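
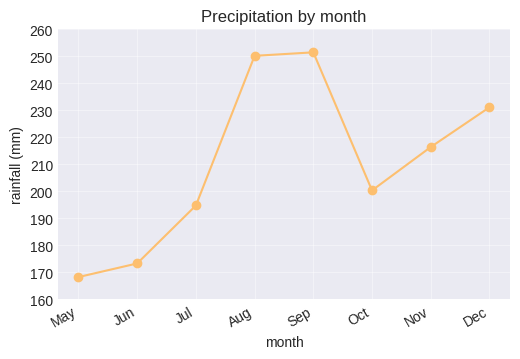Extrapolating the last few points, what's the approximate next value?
≈ 245

Last three: 200, 220, 230 → slope ≈ 15/step → next ≈ 245.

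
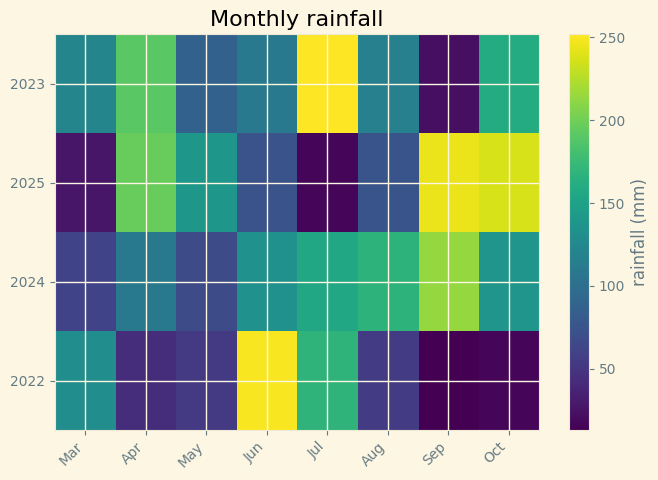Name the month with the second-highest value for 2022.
Jul

Top 3 for 2022: Jun ≈ 240, Jul ≈ 160, Mar ≈ 120.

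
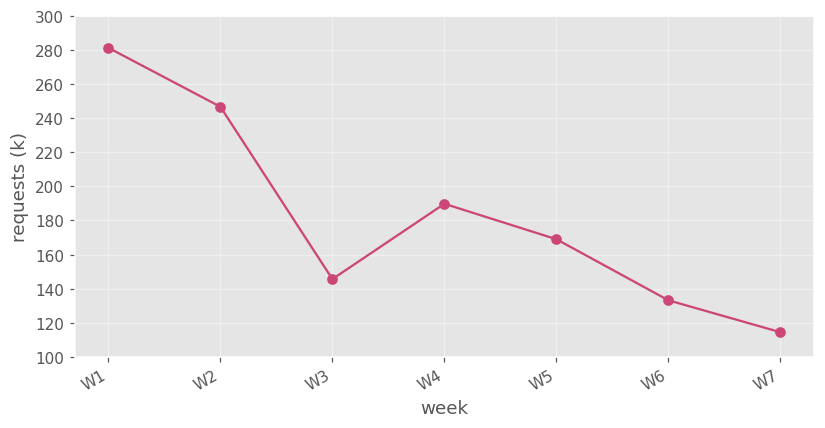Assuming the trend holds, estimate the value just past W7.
Last three: 160, 140, 120 → slope ≈ -20/step → next ≈ 100.

≈ 100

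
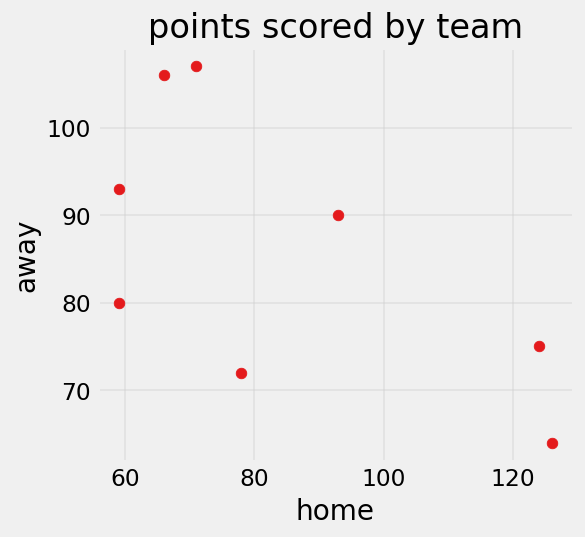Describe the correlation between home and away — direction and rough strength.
Points are negatively correlated; moderate (|r| ≈ 0.6).

negative, moderate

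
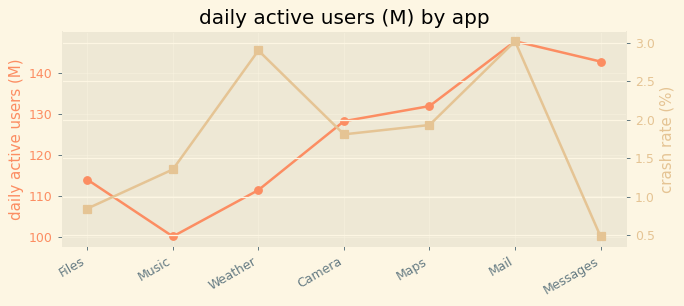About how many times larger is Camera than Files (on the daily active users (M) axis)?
≈ 1.13×

Camera ≈ 130, Files ≈ 115; 130/115 ≈ 1.13.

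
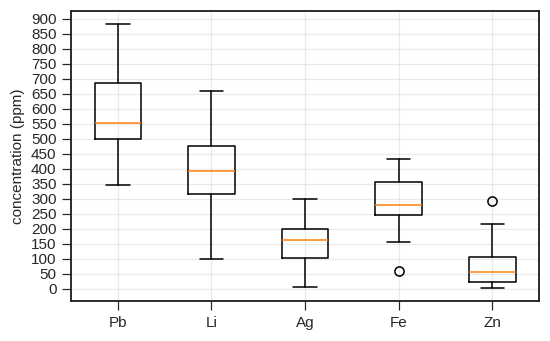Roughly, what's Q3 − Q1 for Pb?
Q3 ≈ 700, Q1 ≈ 500; IQR ≈ 200.

≈ 200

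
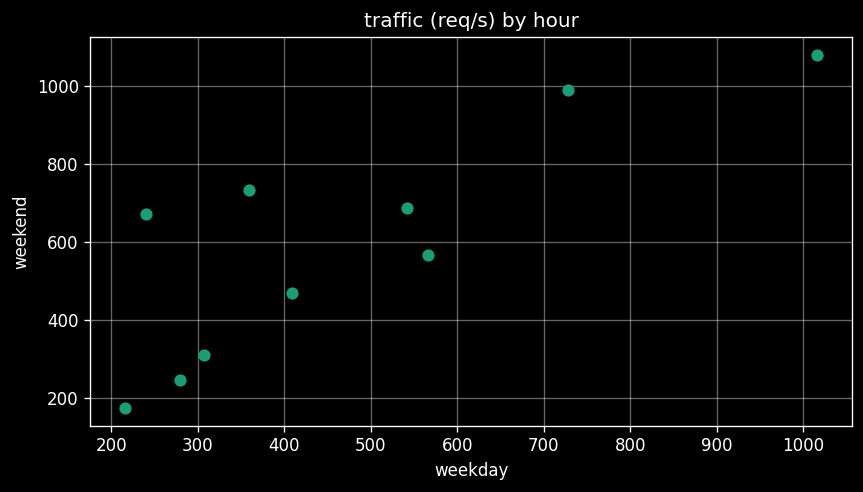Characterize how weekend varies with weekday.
Points are positively correlated; strong (|r| ≈ 0.8).

positive, strong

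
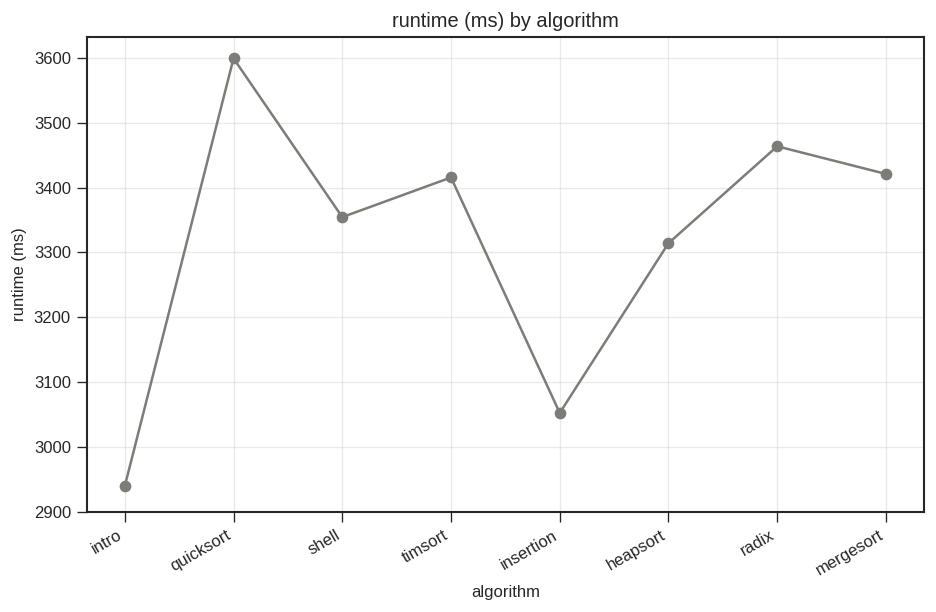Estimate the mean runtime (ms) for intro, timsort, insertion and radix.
(2900 + 3400 + 3100 + 3500) / 4 ≈ 3225.

≈ 3225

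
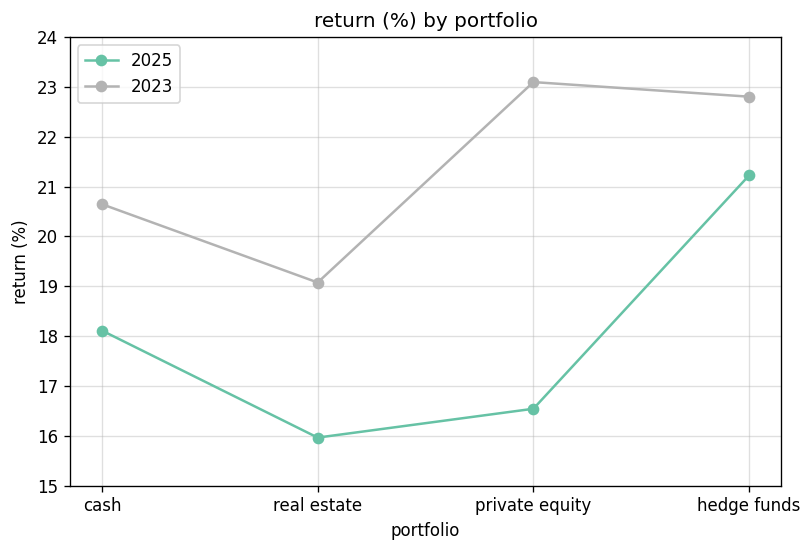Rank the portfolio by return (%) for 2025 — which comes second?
cash

Top 3 for 2025: hedge funds ≈ 21, cash ≈ 18, private equity ≈ 17.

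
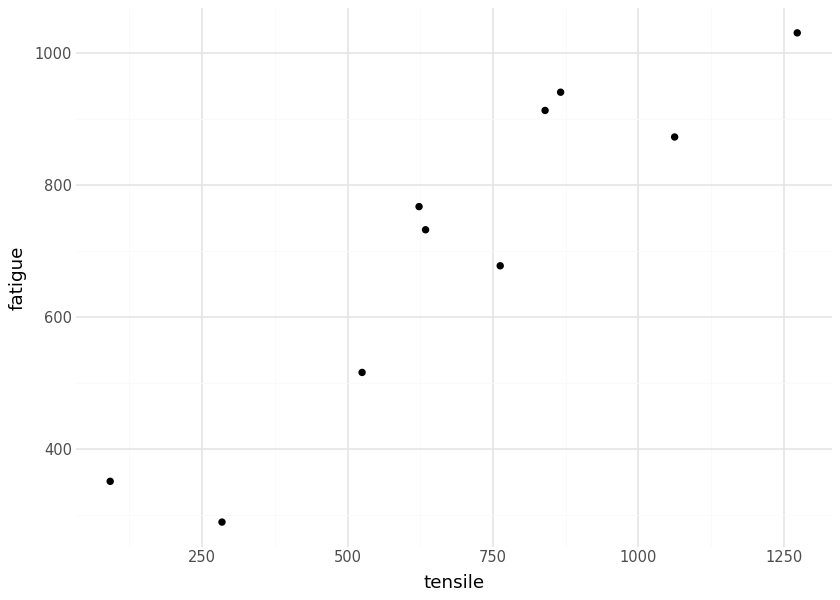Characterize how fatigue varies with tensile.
positive, strong

Points are positively correlated; strong (|r| ≈ 0.9).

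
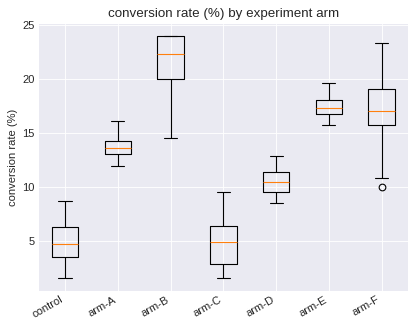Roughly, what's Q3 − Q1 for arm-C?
≈ 4

Q3 ≈ 6, Q1 ≈ 2; IQR ≈ 4.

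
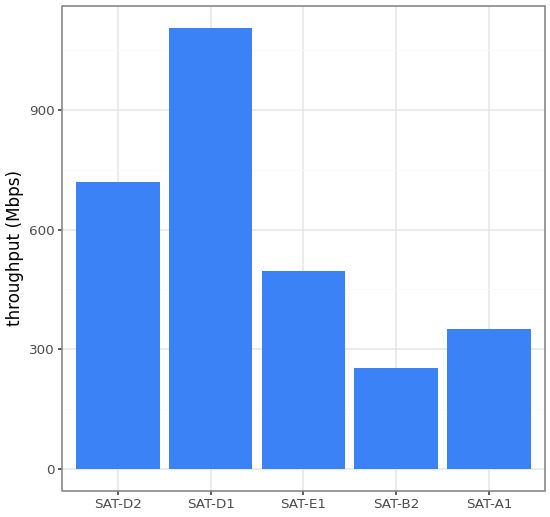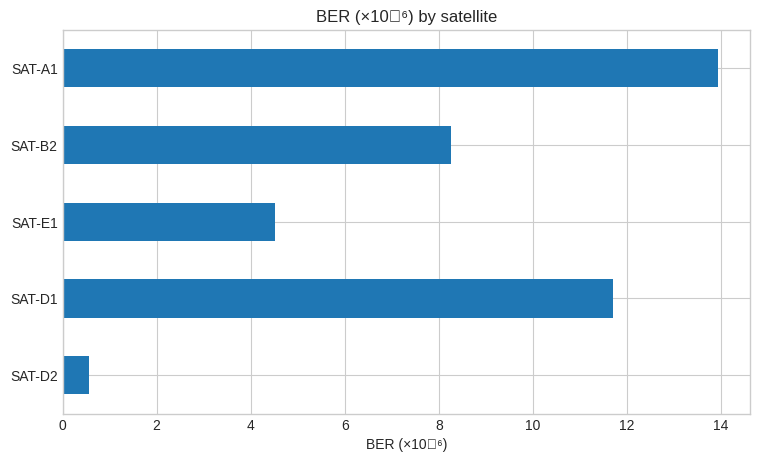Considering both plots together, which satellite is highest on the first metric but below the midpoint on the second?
Chart 2 median BER (×10⁻⁶) ≈ 8; below-median satellites: SAT-D2, SAT-E1. Among those, SAT-D2 has the highest throughput (Mbps) (≈ 800).

SAT-D2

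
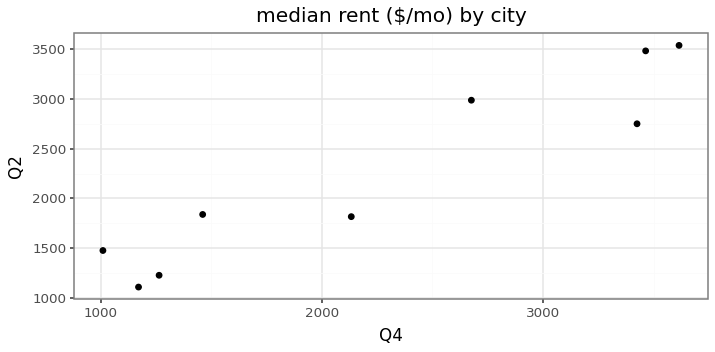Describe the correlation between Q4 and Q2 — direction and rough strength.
Points are positively correlated; strong (|r| ≈ 0.9).

positive, strong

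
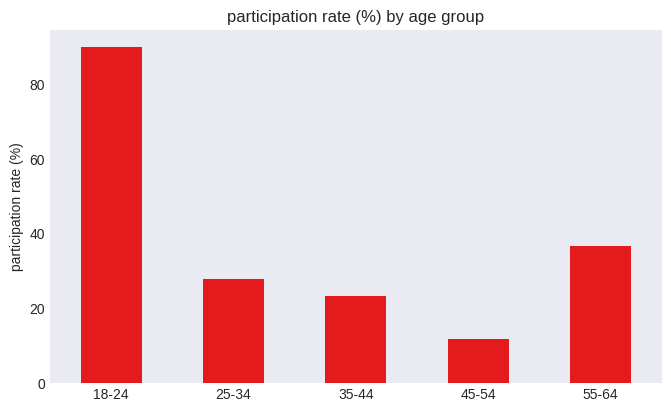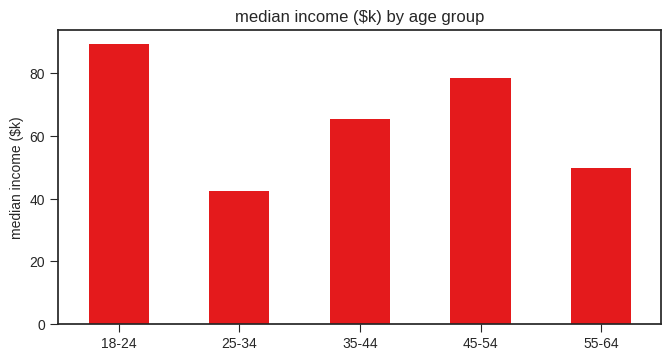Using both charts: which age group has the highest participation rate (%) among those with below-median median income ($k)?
55-64

Chart 2 median median income ($k) ≈ 70; below-median age groups: 25-34, 55-64. Among those, 55-64 has the highest participation rate (%) (≈ 40).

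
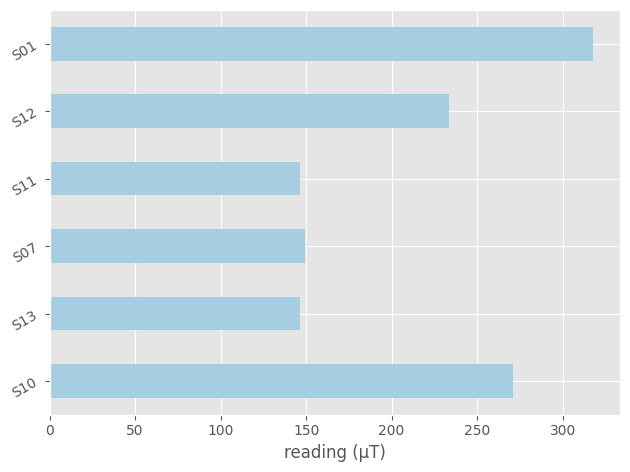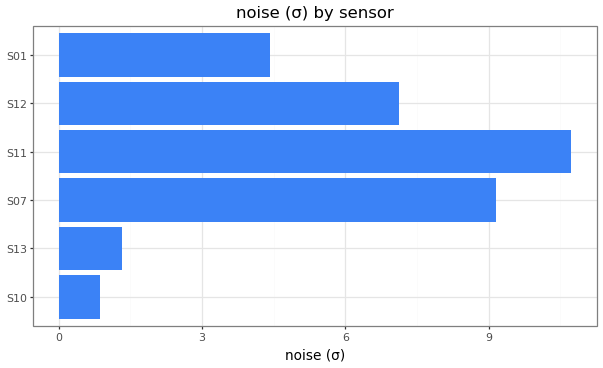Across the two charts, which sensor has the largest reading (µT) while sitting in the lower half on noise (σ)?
S01

Chart 2 median noise (σ) ≈ 6; below-median sensors: S10, S13, S01. Among those, S01 has the highest reading (µT) (≈ 300).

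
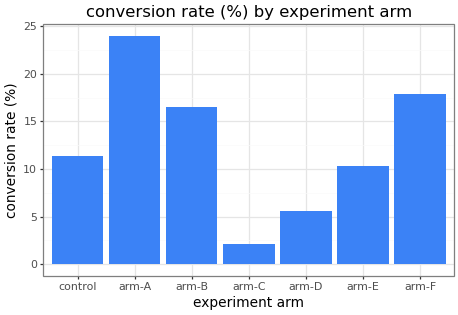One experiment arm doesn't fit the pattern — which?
arm-A

arm-A ≈ 24; the rest sit between ≈ 2 and ≈ 18.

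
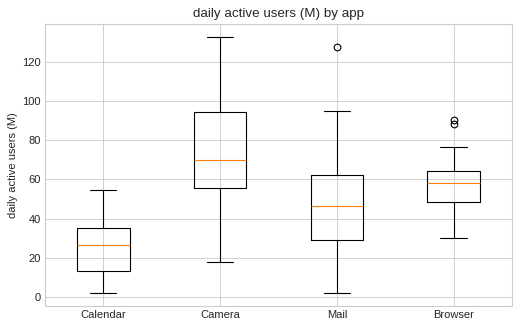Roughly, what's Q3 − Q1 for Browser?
≈ 15

Q3 ≈ 65, Q1 ≈ 50; IQR ≈ 15.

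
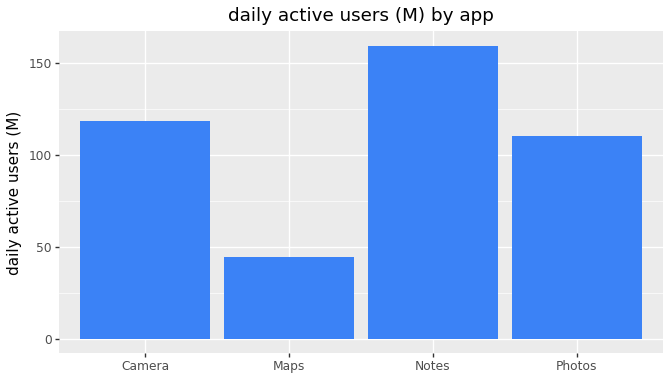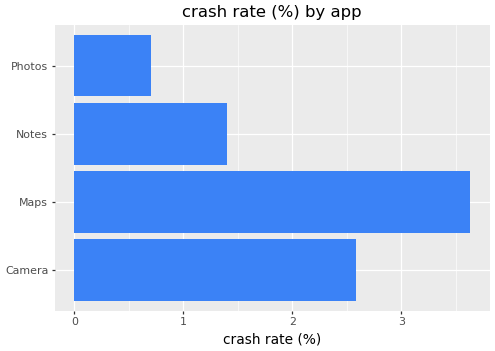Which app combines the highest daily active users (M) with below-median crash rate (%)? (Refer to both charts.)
Notes

Chart 2 median crash rate (%) ≈ 2; below-median apps: Notes, Photos. Among those, Notes has the highest daily active users (M) (≈ 160).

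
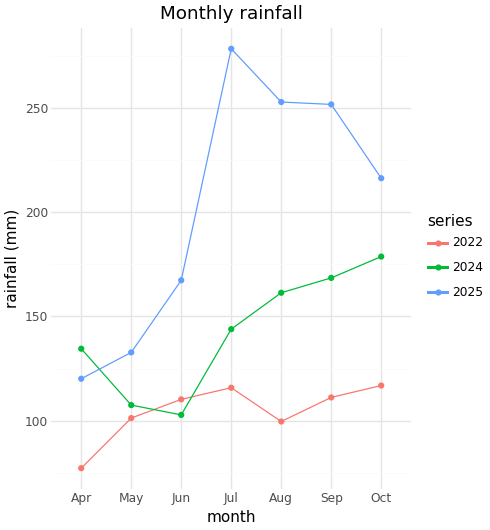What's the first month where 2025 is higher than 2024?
May

Apr: 2025 ≈ 120 vs 2024 ≈ 140 (not yet); May: 2025 ≈ 140 vs 2024 ≈ 100 (first crossover).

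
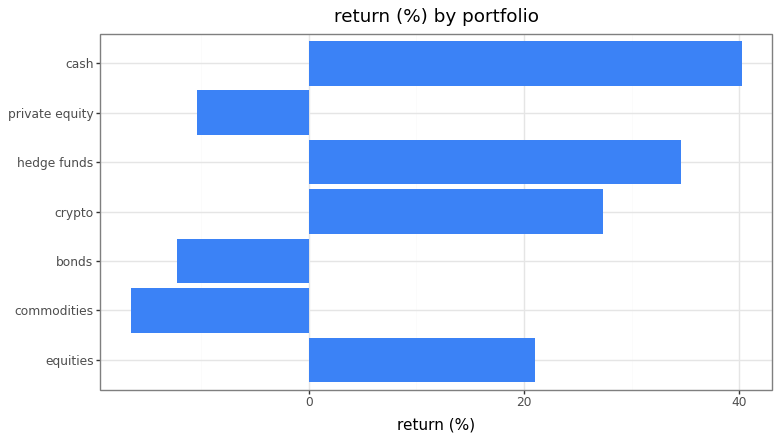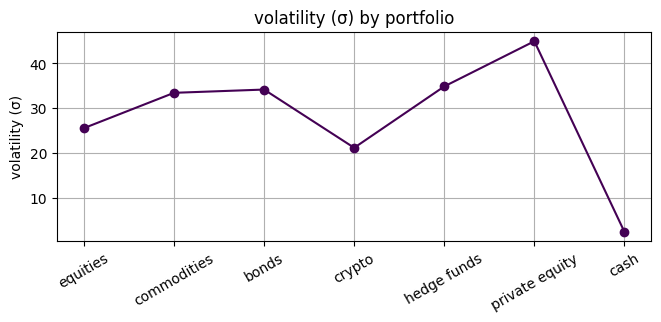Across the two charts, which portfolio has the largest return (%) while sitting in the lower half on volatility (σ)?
cash

Chart 2 median volatility (σ) ≈ 35; below-median portfolios: equities, crypto, cash. Among those, cash has the highest return (%) (≈ 40).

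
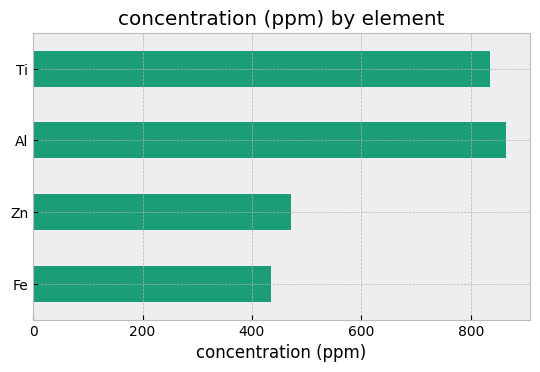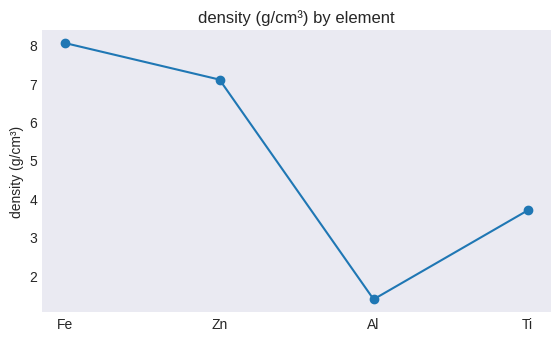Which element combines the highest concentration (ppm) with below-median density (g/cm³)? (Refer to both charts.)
Al

Chart 2 median density (g/cm³) ≈ 5; below-median elements: Al, Ti. Among those, Al has the highest concentration (ppm) (≈ 900).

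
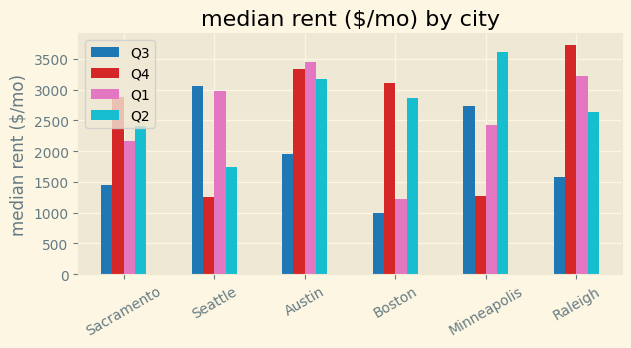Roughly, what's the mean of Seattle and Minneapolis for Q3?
≈ 2750

(3000 + 2500) / 2 ≈ 2750.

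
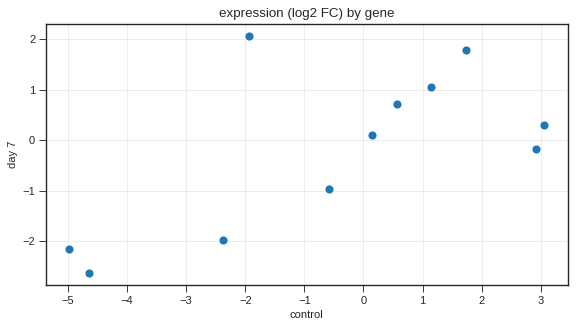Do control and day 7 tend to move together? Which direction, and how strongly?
positive, moderate

Points are positively correlated; moderate (|r| ≈ 0.6).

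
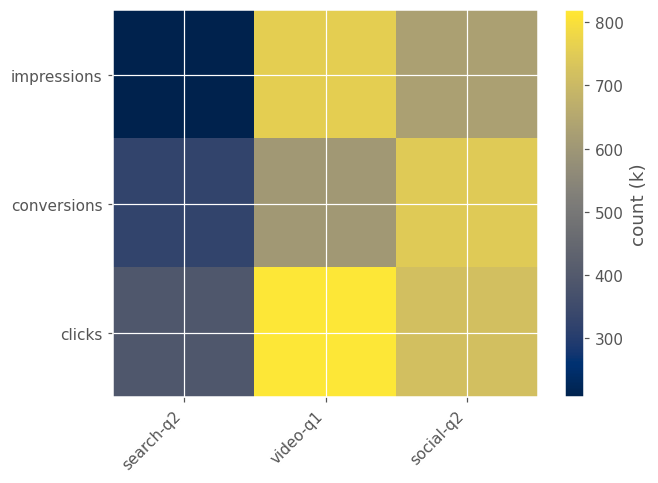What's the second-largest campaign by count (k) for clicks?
social-q2

Top 3 for clicks: video-q1 ≈ 800, social-q2 ≈ 700, search-q2 ≈ 400.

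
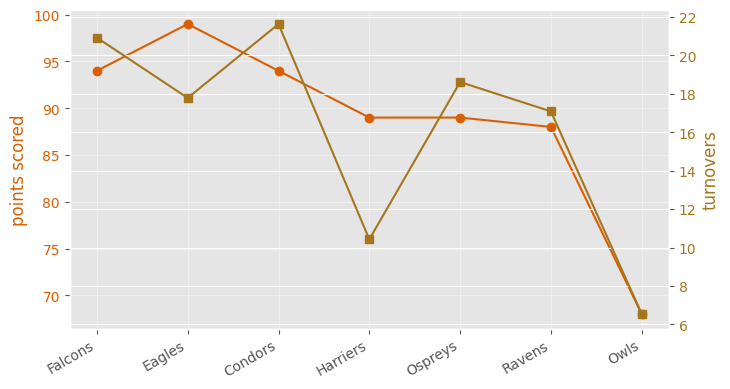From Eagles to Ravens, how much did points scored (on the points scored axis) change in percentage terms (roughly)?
≈ -10%

Eagles ≈ 100, Ravens ≈ 90; (90 − 100) / 100 ≈ -10%.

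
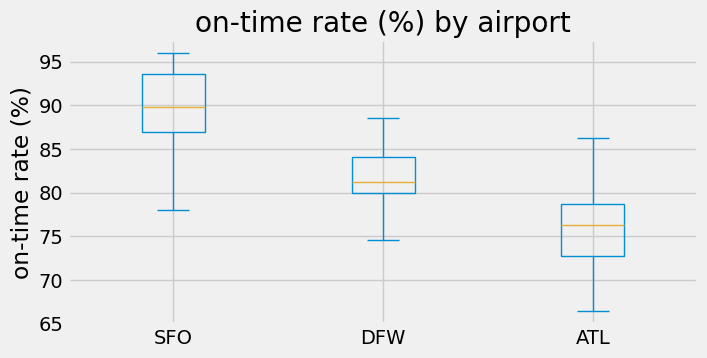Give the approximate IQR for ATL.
Q3 ≈ 78, Q1 ≈ 72; IQR ≈ 6.

≈ 6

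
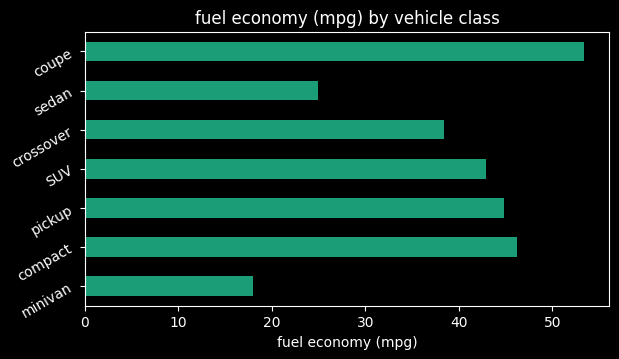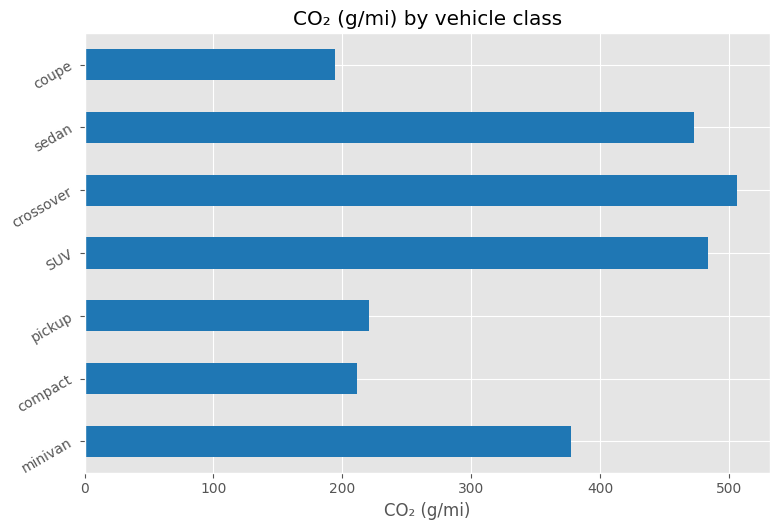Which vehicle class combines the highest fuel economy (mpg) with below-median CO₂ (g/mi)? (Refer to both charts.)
Chart 2 median CO₂ (g/mi) ≈ 400; below-median vehicle classes: compact, pickup, coupe. Among those, coupe has the highest fuel economy (mpg) (≈ 55).

coupe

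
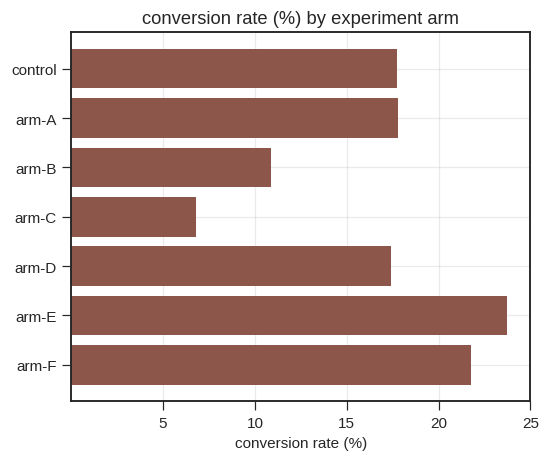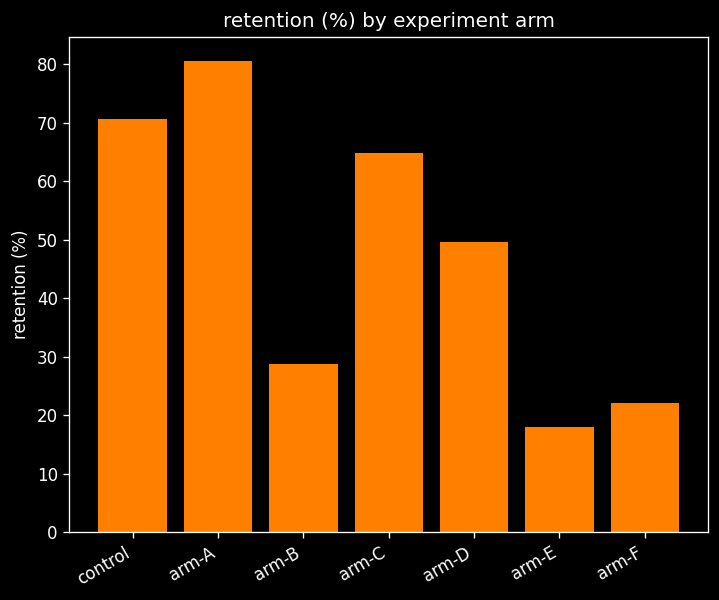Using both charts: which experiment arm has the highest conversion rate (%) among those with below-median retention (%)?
Chart 2 median retention (%) ≈ 50; below-median experiment arms: arm-B, arm-E, arm-F. Among those, arm-E has the highest conversion rate (%) (≈ 25).

arm-E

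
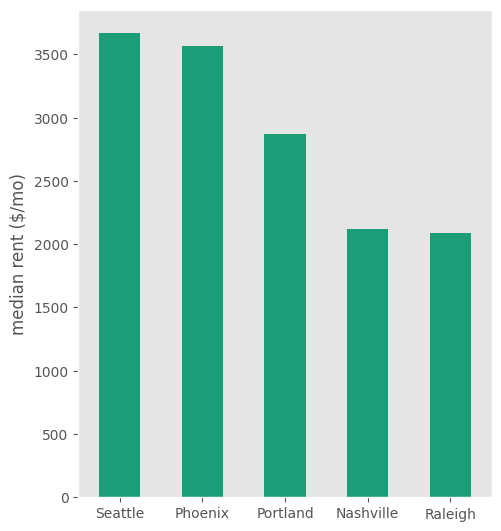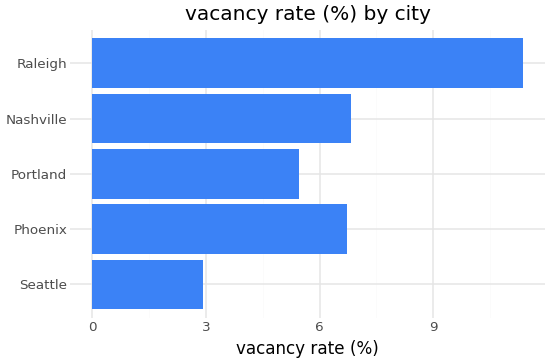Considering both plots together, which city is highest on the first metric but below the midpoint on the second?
Chart 2 median vacancy rate (%) ≈ 6; below-median cities: Seattle, Portland. Among those, Seattle has the highest median rent ($/mo) (≈ 3500).

Seattle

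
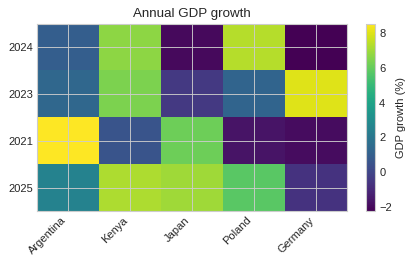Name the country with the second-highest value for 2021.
Japan

Top 3 for 2021: Argentina ≈ 9, Japan ≈ 6, Kenya ≈ 1.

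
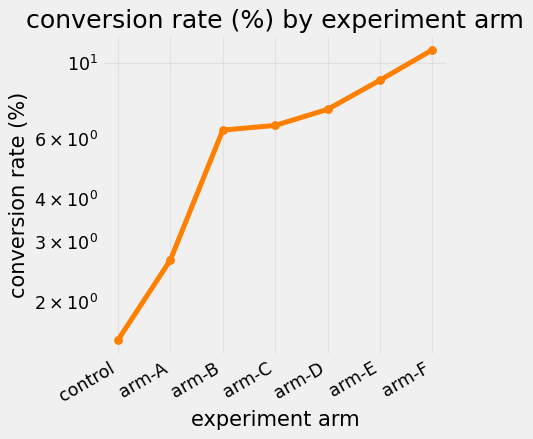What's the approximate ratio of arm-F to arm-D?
arm-F ≈ 11, arm-D ≈ 7; 11/7 ≈ 1.57.

≈ 1.57×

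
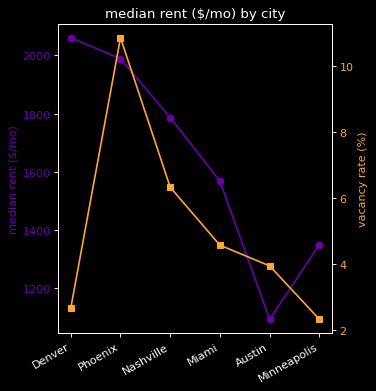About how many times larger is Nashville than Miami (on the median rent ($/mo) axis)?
Nashville ≈ 1800, Miami ≈ 1600; 1800/1600 ≈ 1.12.

≈ 1.12×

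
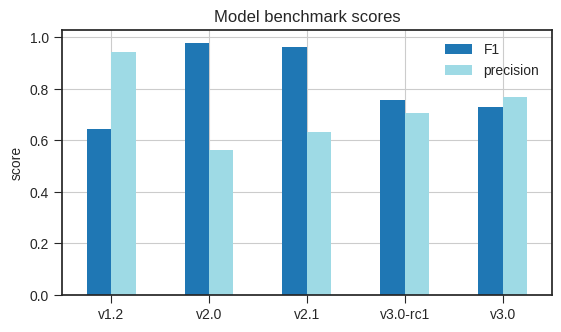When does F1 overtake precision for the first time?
v2.0

v1.2: F1 ≈ 0.6 vs precision ≈ 0.9 (not yet); v2.0: F1 ≈ 1.0 vs precision ≈ 0.6 (first crossover).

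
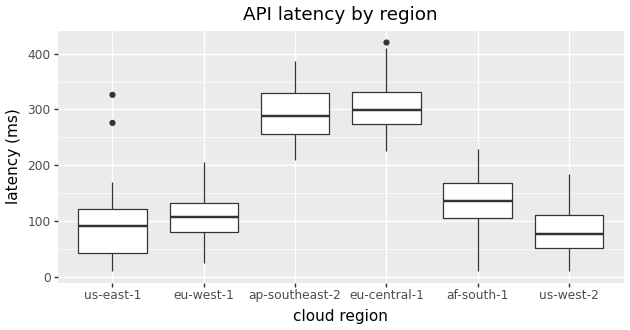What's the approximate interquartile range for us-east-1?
Q3 ≈ 120, Q1 ≈ 40; IQR ≈ 80.

≈ 80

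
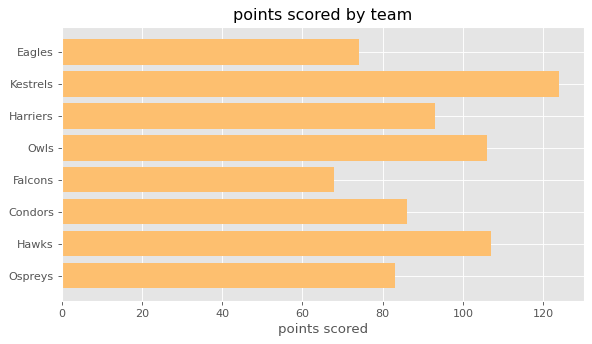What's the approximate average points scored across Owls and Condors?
≈ 90

(100 + 80) / 2 ≈ 90.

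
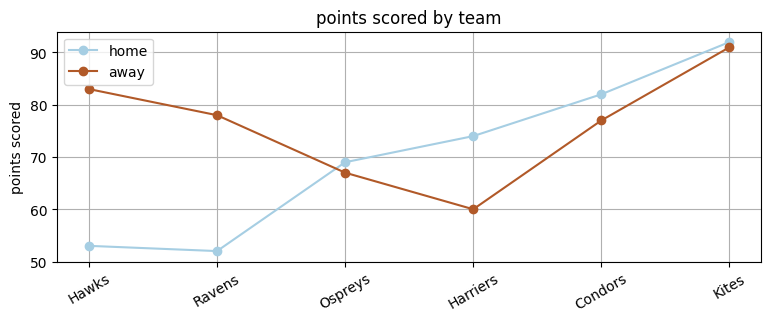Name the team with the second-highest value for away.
Hawks

Top 3 for away: Kites ≈ 90, Hawks ≈ 85, Ravens ≈ 80.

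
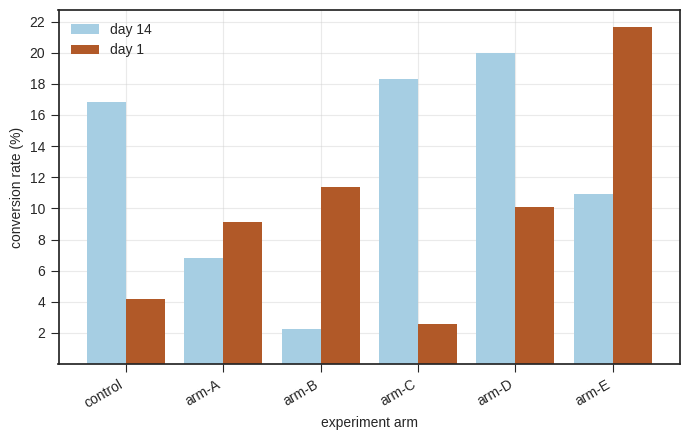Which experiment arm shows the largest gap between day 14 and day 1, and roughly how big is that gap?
arm-C, ≈ 16 %

arm-C: day 14 ≈ 18, day 1 ≈ 2 → gap ≈ 16. Next-largest (control) is only ≈ 12.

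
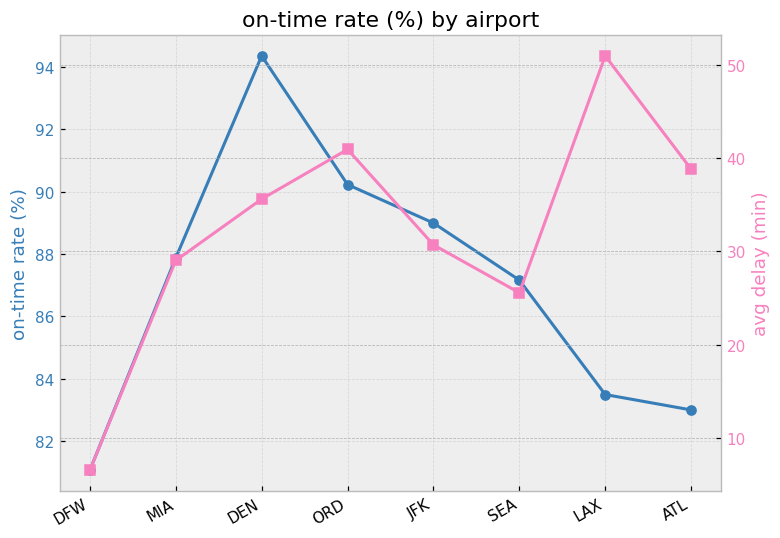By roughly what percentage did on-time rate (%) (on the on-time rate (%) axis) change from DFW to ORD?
DFW ≈ 82, ORD ≈ 90; (90 − 82) / 82 ≈ +9.8%.

≈ +9.8%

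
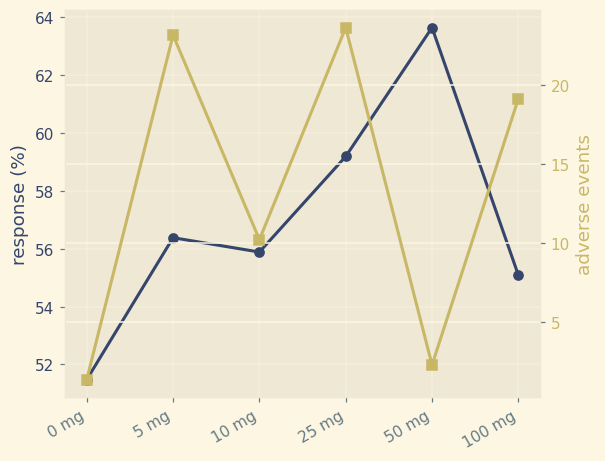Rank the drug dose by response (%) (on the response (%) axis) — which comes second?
25 mg

Top 3 (on the response (%) axis): 50 mg ≈ 64, 25 mg ≈ 60, 5 mg ≈ 56.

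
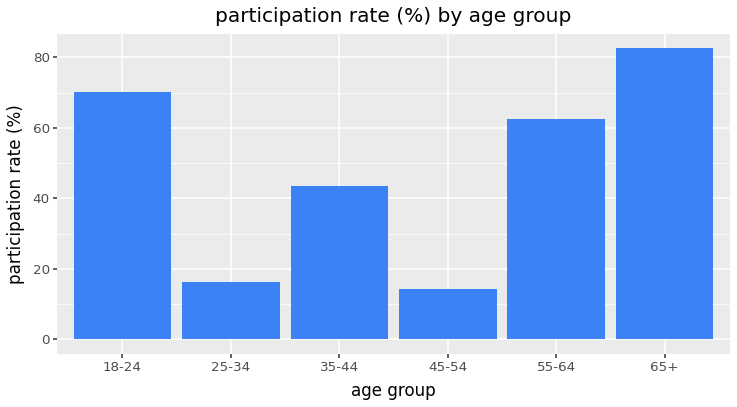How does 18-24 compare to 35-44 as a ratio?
≈ 1.75×

18-24 ≈ 70, 35-44 ≈ 40; 70/40 ≈ 1.75.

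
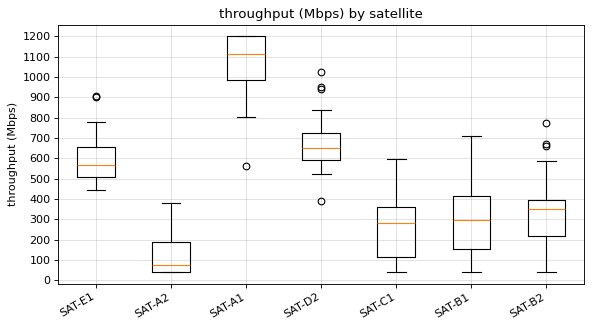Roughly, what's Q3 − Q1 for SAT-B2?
≈ 200

Q3 ≈ 400, Q1 ≈ 200; IQR ≈ 200.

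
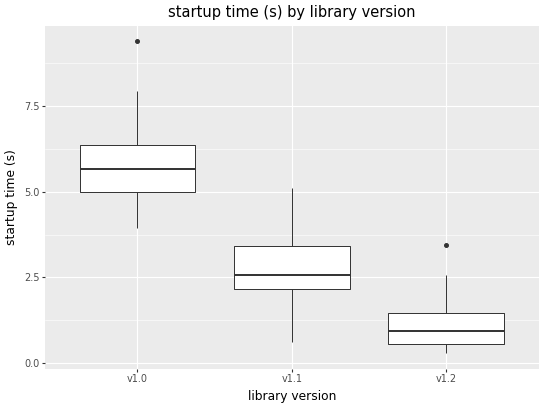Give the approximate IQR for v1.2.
Q3 ≈ 1.5, Q1 ≈ 0.5; IQR ≈ 1.0.

≈ 1.0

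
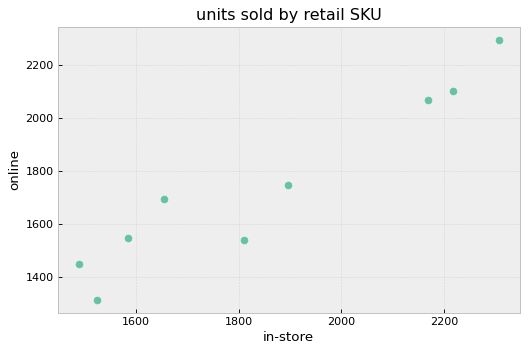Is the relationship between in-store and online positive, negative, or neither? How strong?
positive, strong

Points are positively correlated; strong (|r| ≈ 1.0).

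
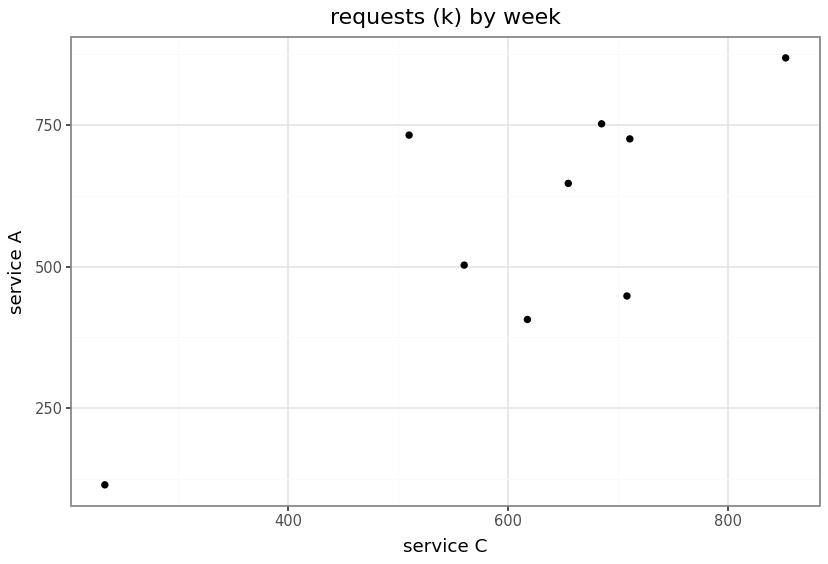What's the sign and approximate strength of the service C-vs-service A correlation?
Points are positively correlated; strong (|r| ≈ 0.8).

positive, strong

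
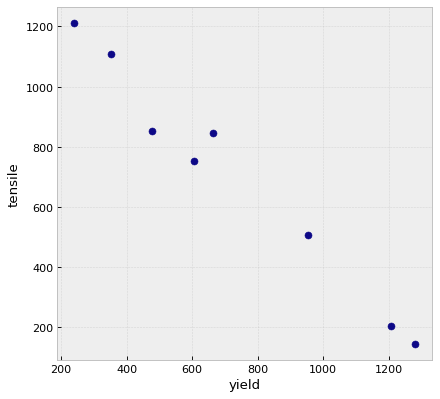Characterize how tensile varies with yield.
Points are negatively correlated; strong (|r| ≈ 1.0).

negative, strong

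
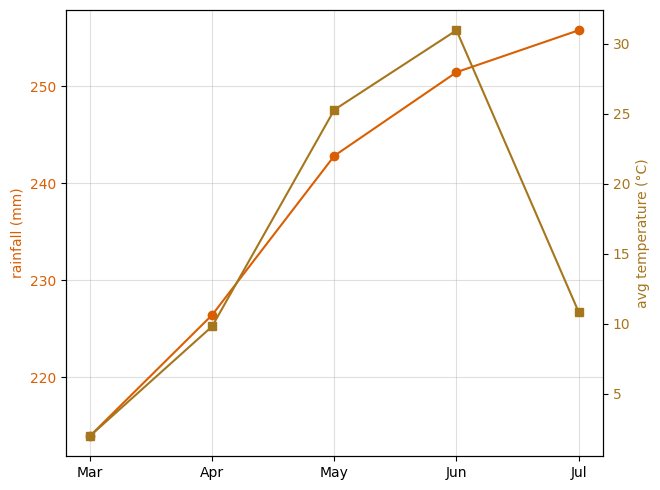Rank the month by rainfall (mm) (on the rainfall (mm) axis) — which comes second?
Jun

Top 3 (on the rainfall (mm) axis): Jul ≈ 255, Jun ≈ 250, May ≈ 245.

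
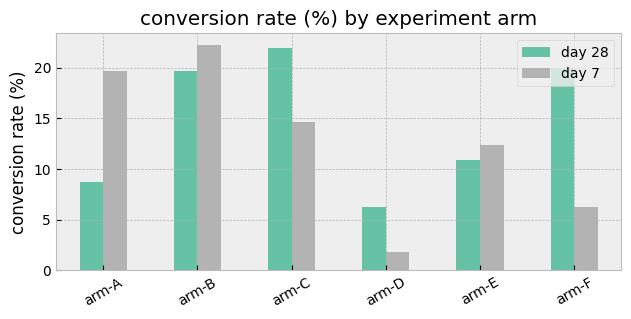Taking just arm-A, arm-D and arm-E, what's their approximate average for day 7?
≈ 11

(20 + 2 + 12) / 3 ≈ 11.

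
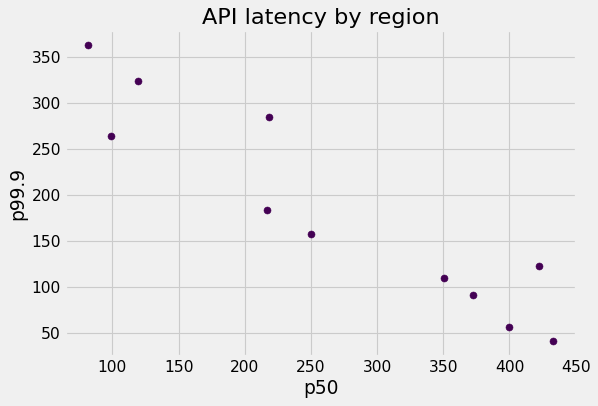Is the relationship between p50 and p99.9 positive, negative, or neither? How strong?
Points are negatively correlated; strong (|r| ≈ 0.9).

negative, strong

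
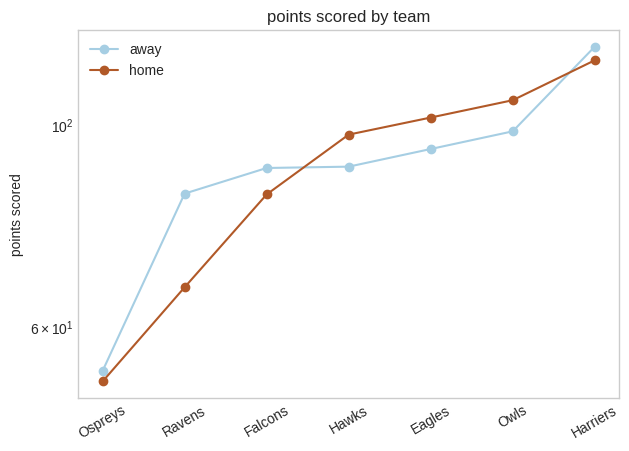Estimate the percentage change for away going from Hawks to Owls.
≈ +11.1%

Hawks ≈ 90, Owls ≈ 100; (100 − 90) / 90 ≈ +11.1%.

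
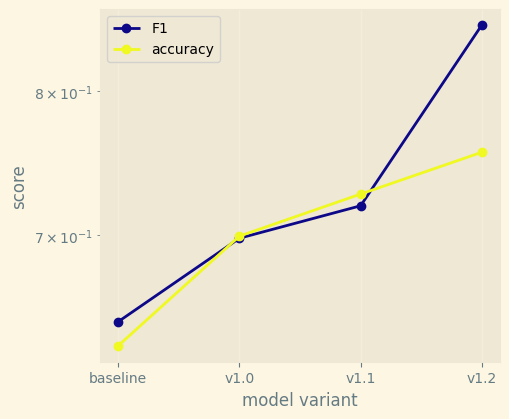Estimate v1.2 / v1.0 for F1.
v1.2 ≈ 0.86, v1.0 ≈ 0.70; 0.86/0.70 ≈ 1.23.

≈ 1.23×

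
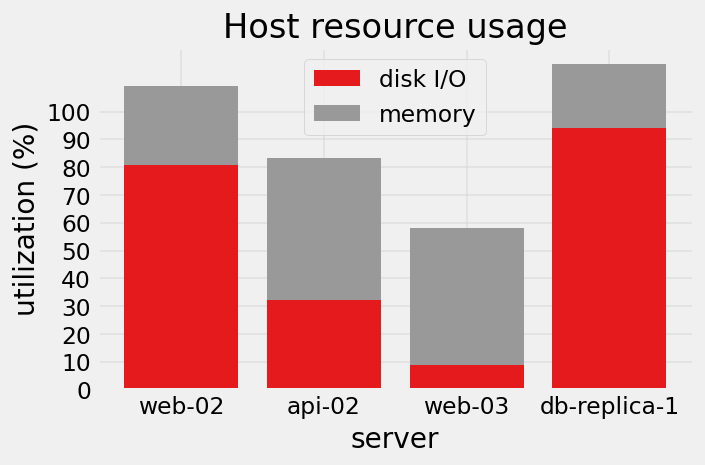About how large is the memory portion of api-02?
≈ 50

memory top ≈ 80, bottom ≈ 30; segment ≈ 50.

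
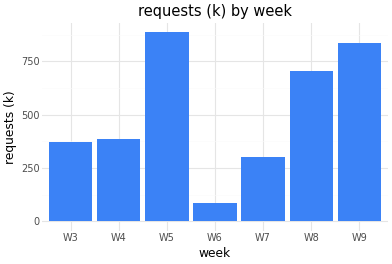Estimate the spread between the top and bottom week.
≈ 800

Max W5 ≈ 900, min W6 ≈ 100; range ≈ 800.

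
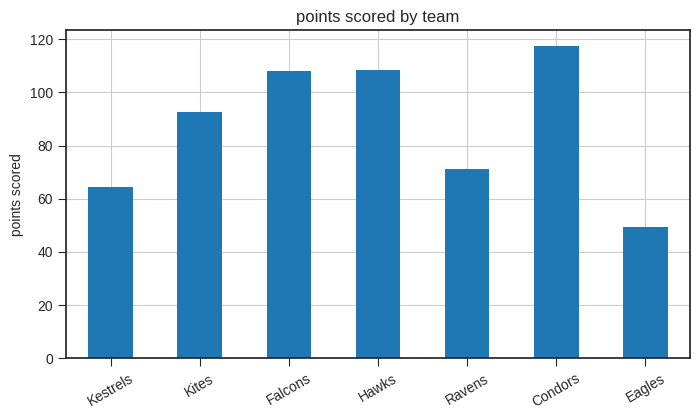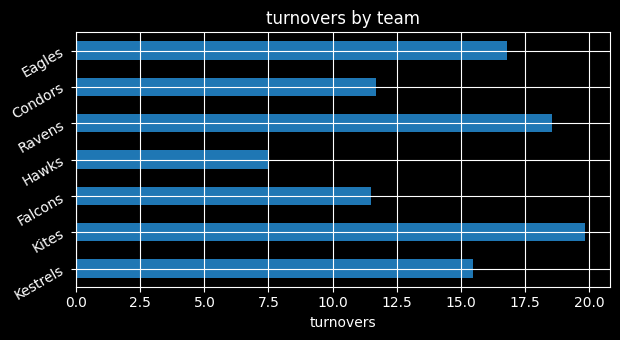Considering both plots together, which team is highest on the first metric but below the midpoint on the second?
Chart 2 median turnovers ≈ 16; below-median teams: Falcons, Hawks, Condors. Among those, Condors has the highest points scored (≈ 120).

Condors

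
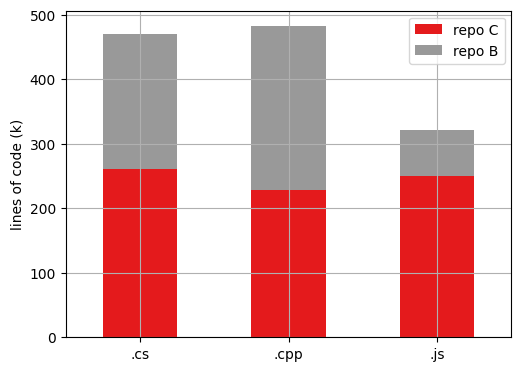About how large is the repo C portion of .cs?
≈ 250

repo C top ≈ 250, bottom ≈ 0; segment ≈ 250.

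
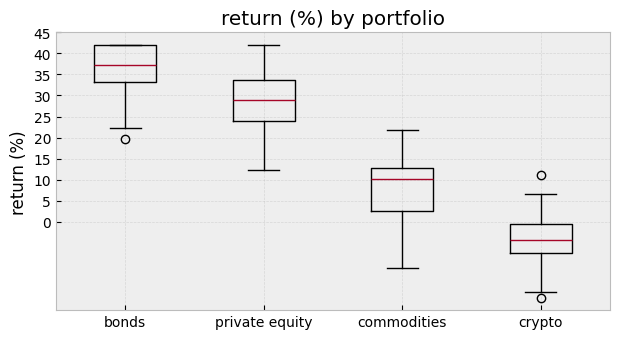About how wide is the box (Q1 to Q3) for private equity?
≈ 10

Q3 ≈ 35, Q1 ≈ 25; IQR ≈ 10.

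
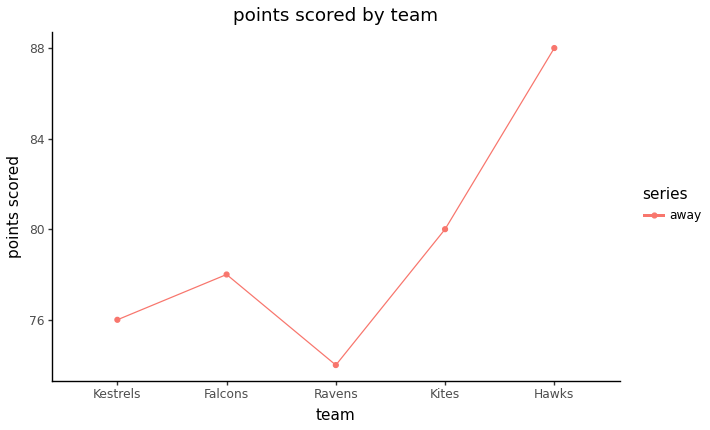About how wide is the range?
≈ 14

Max Hawks ≈ 88, min Ravens ≈ 74; range ≈ 14.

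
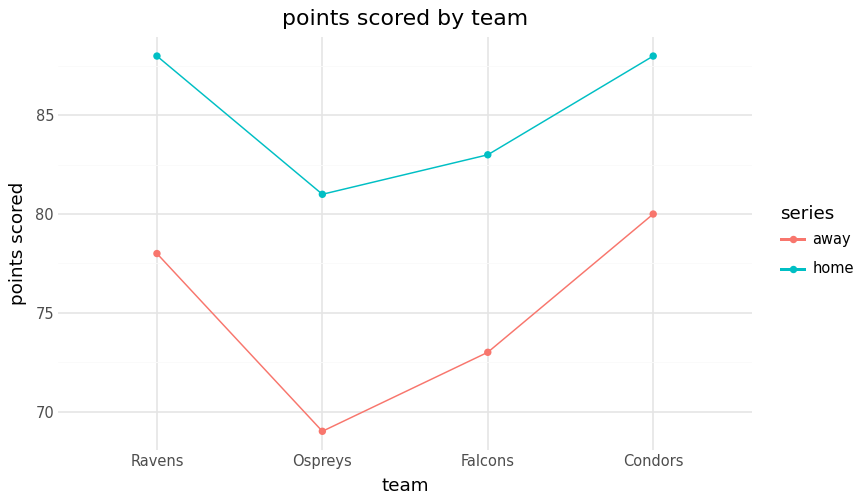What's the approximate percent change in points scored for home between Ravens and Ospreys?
Ravens ≈ 88, Ospreys ≈ 80; (80 − 88) / 88 ≈ -9.1%.

≈ -9.1%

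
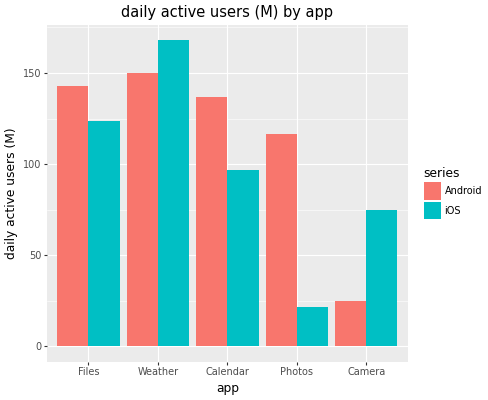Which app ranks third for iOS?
Top 4 for iOS: Weather ≈ 160, Files ≈ 120, Calendar ≈ 100, Camera ≈ 80.

Calendar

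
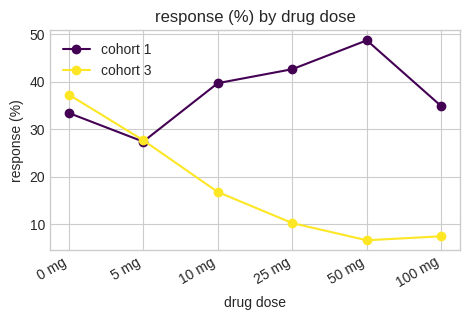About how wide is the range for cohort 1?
≈ 25

Max 50 mg ≈ 50, min 5 mg ≈ 25; range ≈ 25.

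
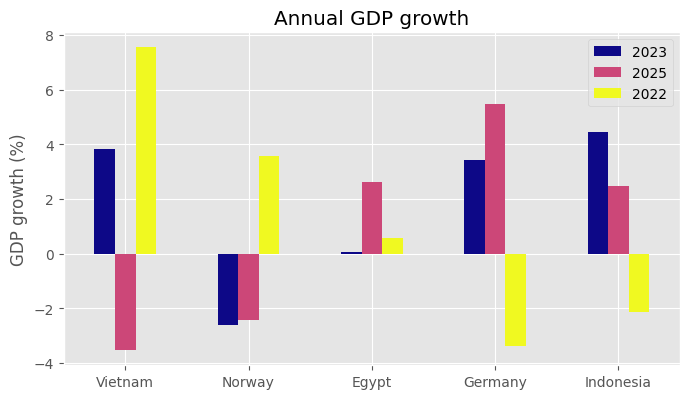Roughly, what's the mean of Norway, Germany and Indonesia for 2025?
(-2 + 5 + 2) / 3 ≈ 2.

≈ 2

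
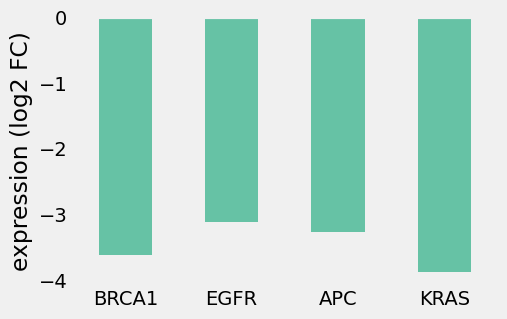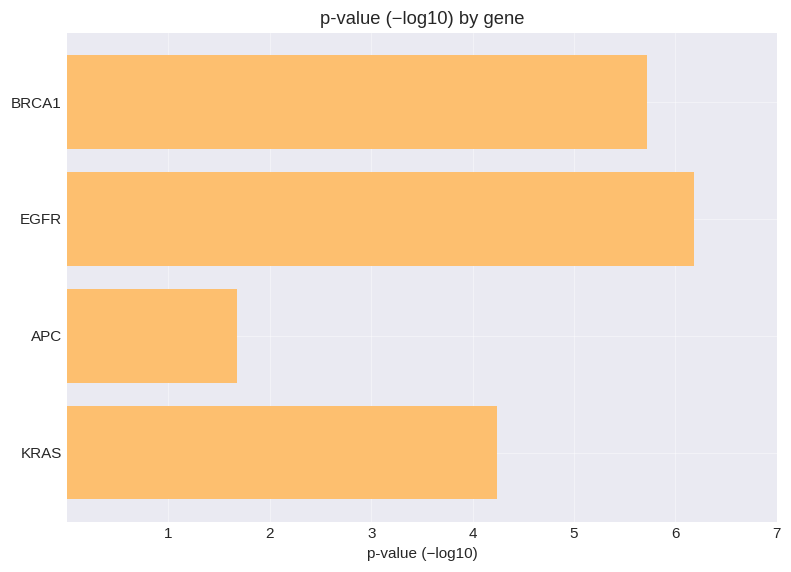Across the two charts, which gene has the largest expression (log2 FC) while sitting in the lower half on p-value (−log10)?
Chart 2 median p-value (−log10) ≈ 5; below-median genes: APC, KRAS. Among those, APC has the highest expression (log2 FC) (≈ -3).

APC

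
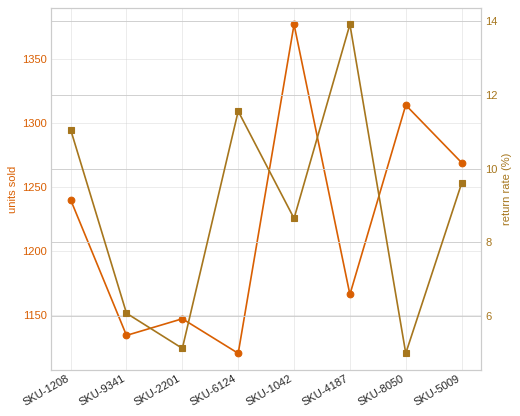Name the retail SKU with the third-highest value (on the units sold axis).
Top 4 (on the units sold axis): SKU-1042 ≈ 1375, SKU-8050 ≈ 1325, SKU-5009 ≈ 1275, SKU-1208 ≈ 1250.

SKU-5009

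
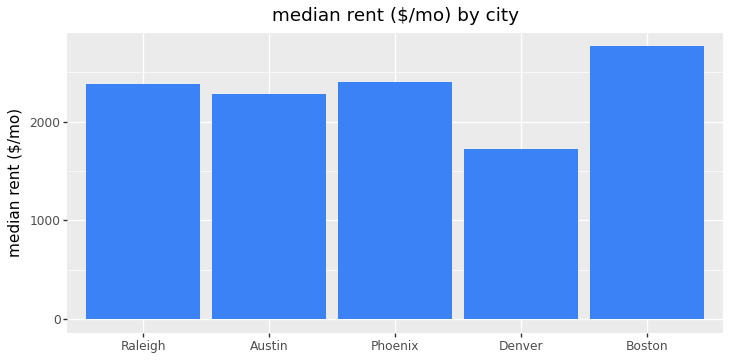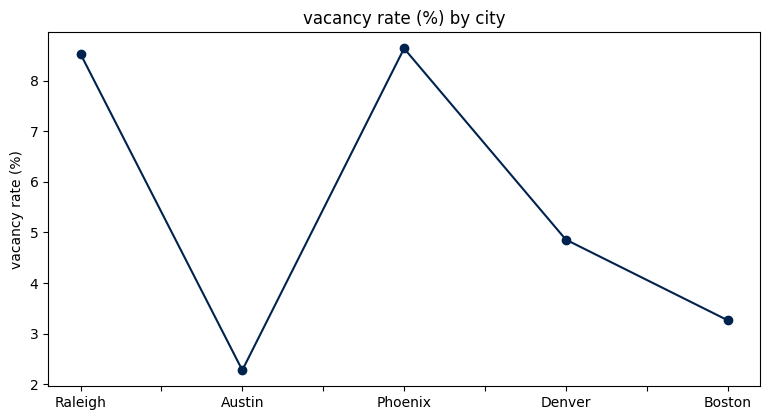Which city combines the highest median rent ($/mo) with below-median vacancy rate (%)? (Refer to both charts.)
Boston

Chart 2 median vacancy rate (%) ≈ 5; below-median cities: Austin, Boston. Among those, Boston has the highest median rent ($/mo) (≈ 3000).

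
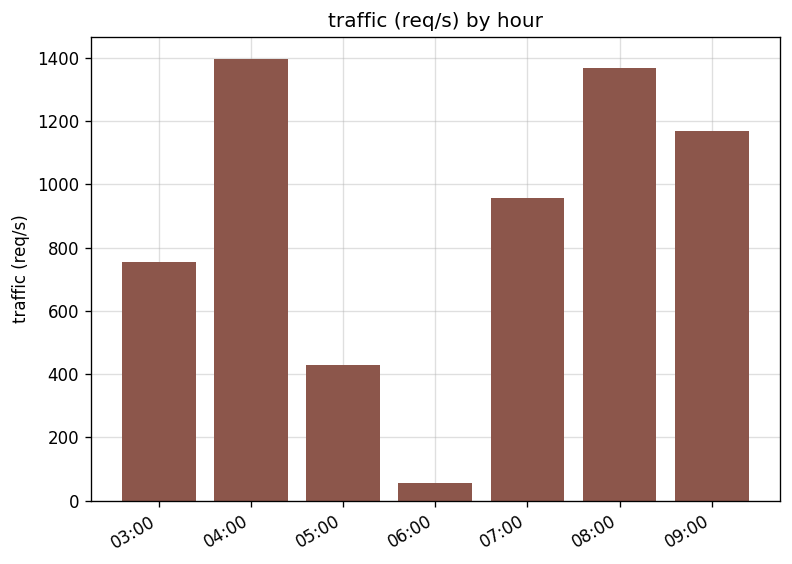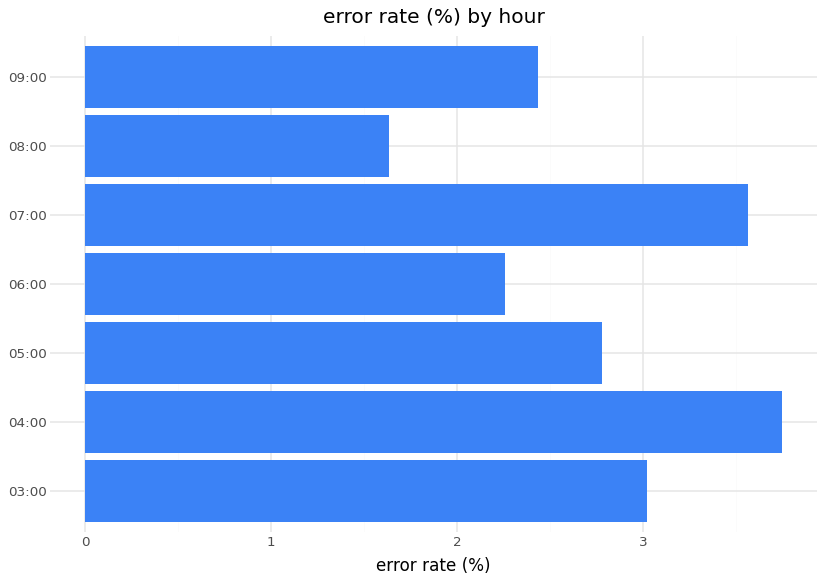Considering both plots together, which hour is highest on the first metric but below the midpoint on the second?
Chart 2 median error rate (%) ≈ 3; below-median hours: 06:00, 08:00, 09:00. Among those, 08:00 has the highest traffic (req/s) (≈ 1400).

08:00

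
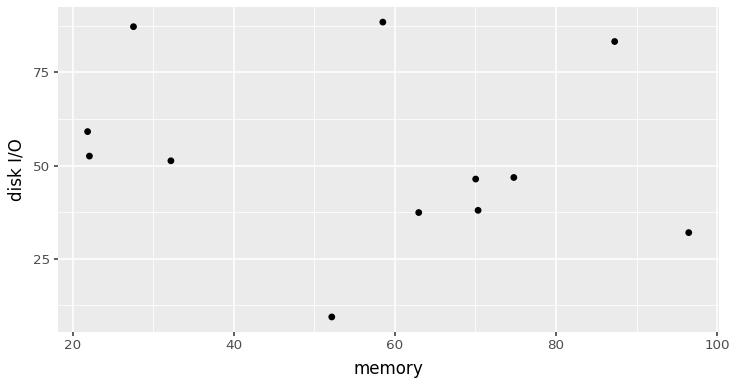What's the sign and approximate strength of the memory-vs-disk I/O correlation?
no clear correlation

Points are roughly uncorrelated; weak (|r| ≈ 0.2).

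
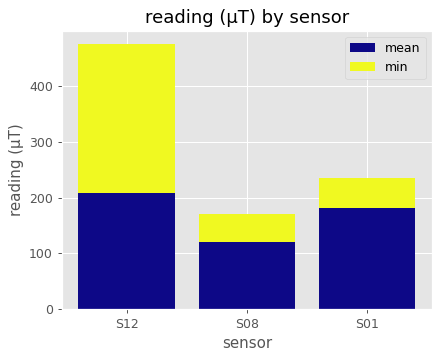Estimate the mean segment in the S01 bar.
≈ 200

mean top ≈ 200, bottom ≈ 0; segment ≈ 200.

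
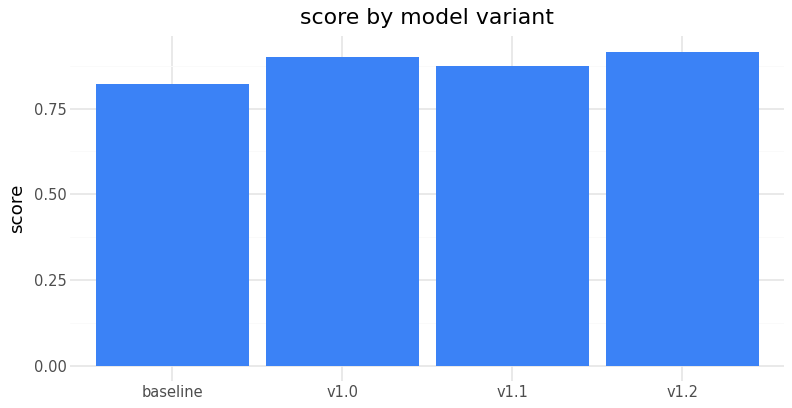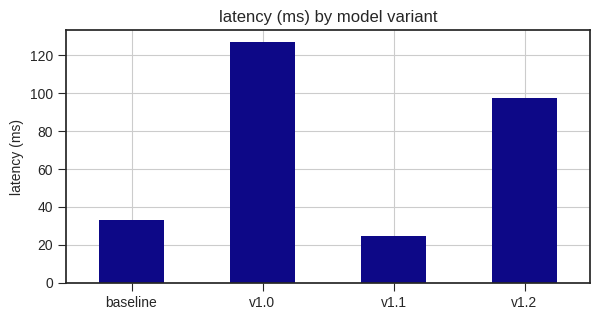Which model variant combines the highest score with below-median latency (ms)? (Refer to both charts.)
Chart 2 median latency (ms) ≈ 60; below-median model variants: baseline, v1.1. Among those, v1.1 has the highest score (≈ 0.9).

v1.1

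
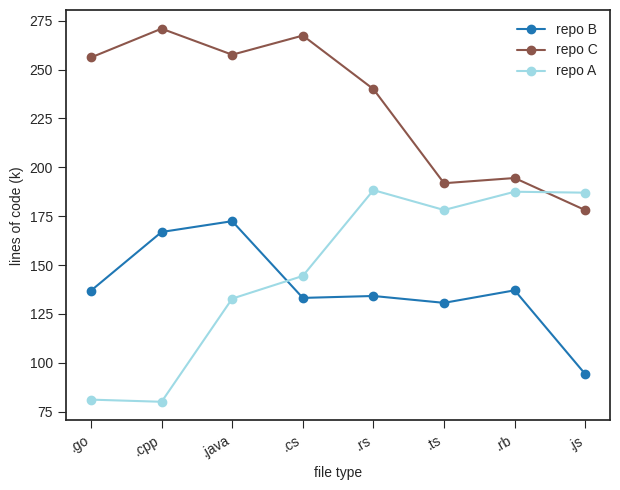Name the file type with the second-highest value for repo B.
Top 3 for repo B: .java ≈ 180, .cpp ≈ 160, .rb ≈ 140.

.cpp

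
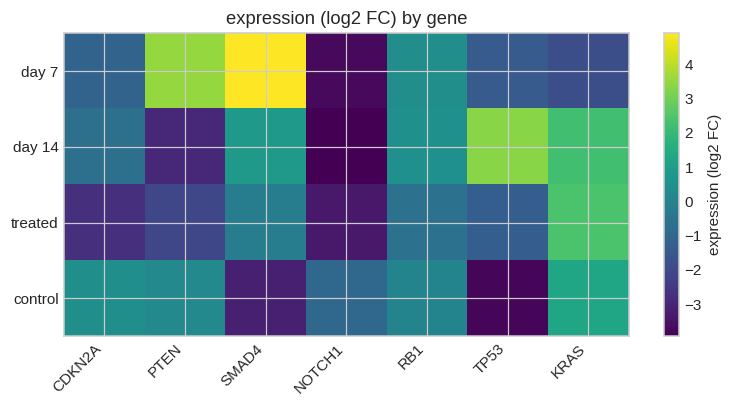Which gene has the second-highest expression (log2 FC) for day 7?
Top 3 for day 7: SMAD4 ≈ 5, PTEN ≈ 4, RB1 ≈ 0.

PTEN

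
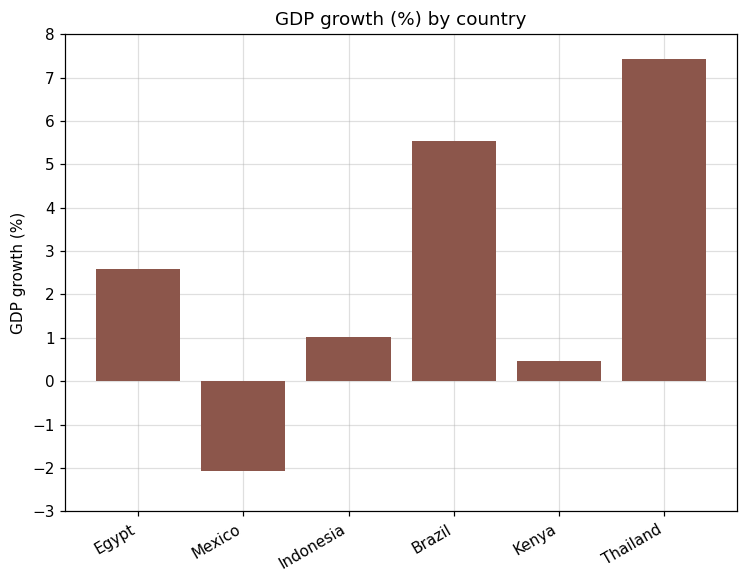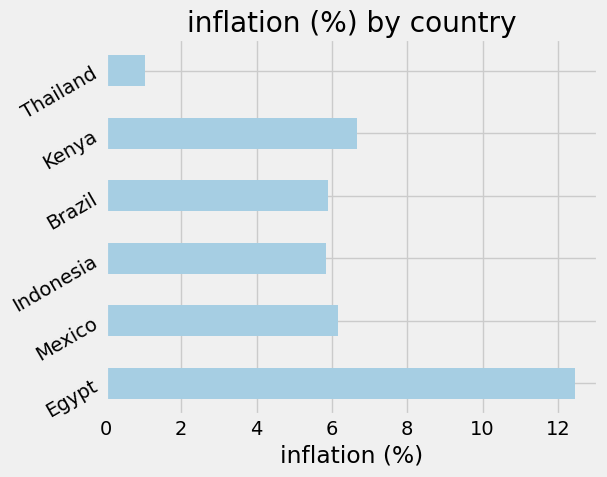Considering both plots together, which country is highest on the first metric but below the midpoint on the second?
Thailand

Chart 2 median inflation (%) ≈ 6; below-median countries: Indonesia, Brazil, Thailand. Among those, Thailand has the highest GDP growth (%) (≈ 7).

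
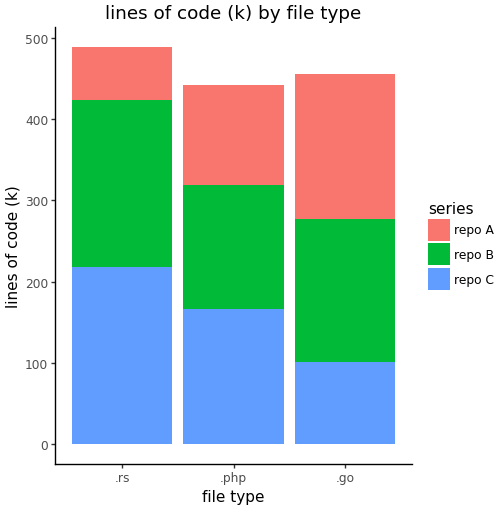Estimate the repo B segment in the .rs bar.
repo B top ≈ 400, bottom ≈ 200; segment ≈ 200.

≈ 200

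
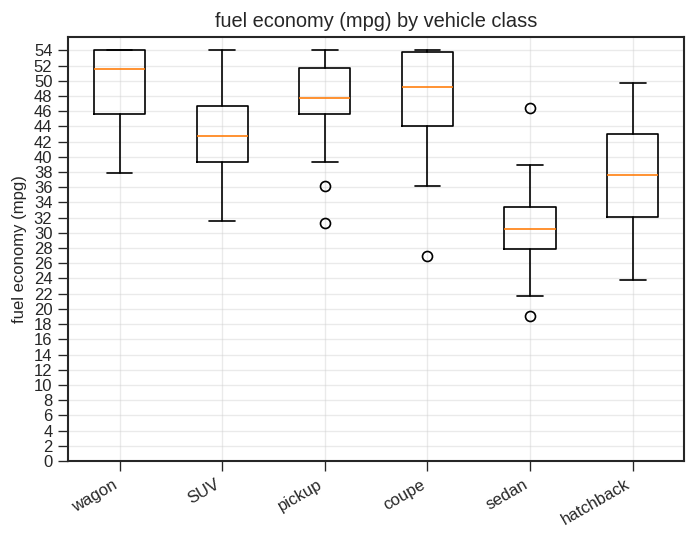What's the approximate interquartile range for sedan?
≈ 6

Q3 ≈ 34, Q1 ≈ 28; IQR ≈ 6.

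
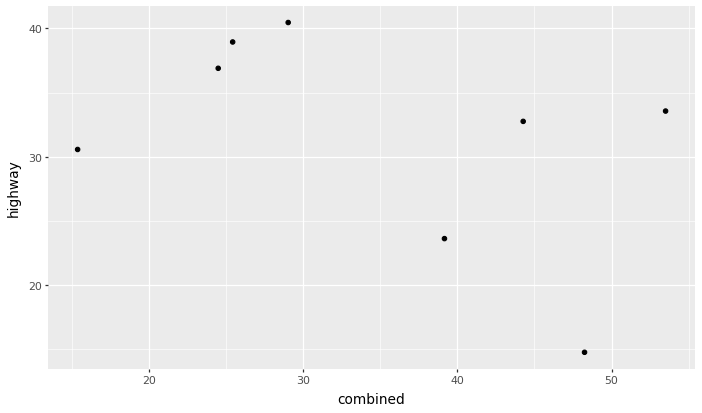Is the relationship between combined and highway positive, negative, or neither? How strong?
negative, moderate

Points are negatively correlated; moderate (|r| ≈ 0.5).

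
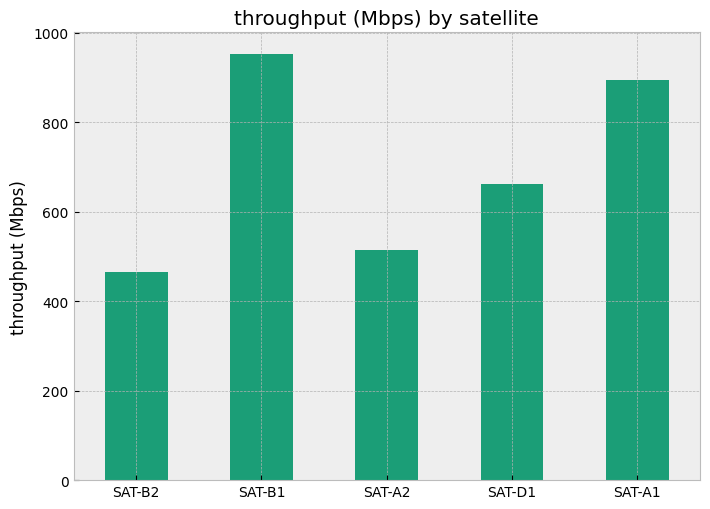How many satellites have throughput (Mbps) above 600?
3

Above 600: SAT-B1, SAT-D1, SAT-A1.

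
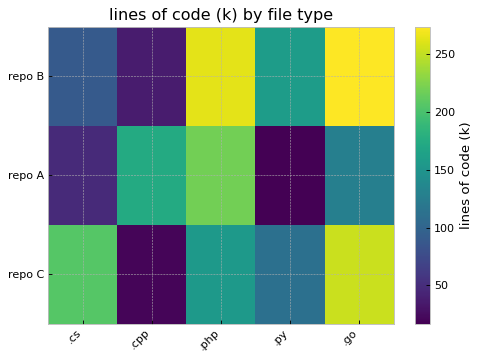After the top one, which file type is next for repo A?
Top 3 for repo A: .php ≈ 225, .cpp ≈ 175, .go ≈ 125.

.cpp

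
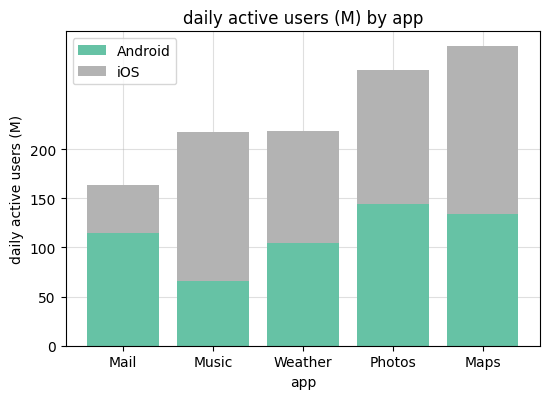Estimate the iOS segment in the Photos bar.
≈ 150

iOS top ≈ 300, bottom ≈ 150; segment ≈ 150.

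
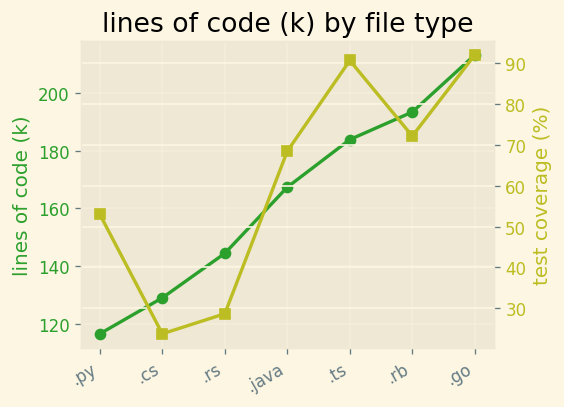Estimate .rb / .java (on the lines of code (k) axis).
≈ 1.12×

.rb ≈ 190, .java ≈ 170; 190/170 ≈ 1.12.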